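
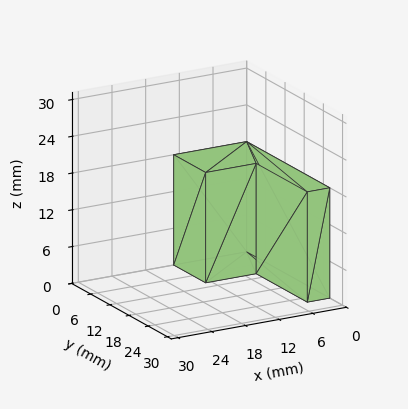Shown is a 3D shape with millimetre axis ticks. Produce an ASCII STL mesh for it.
Reading the render: the shape is an L-shaped prism: outer 13 × 26 mm, arm thicknesses ≈ 10 mm (horizontal) and 4 mm (vertical), extruded 18 mm in z (dimensions read to the nearest mm from the axis ticks). For the STL, each face is triangulated and given an outward normal.

solid part
  facet normal 0.0000 0.0000 -1.0000
    outer loop
      vertex 13.0 10.0 0.0
      vertex 13.0 0.0 0.0
      vertex 0.0 0.0 0.0
    endloop
  endfacet
  facet normal 0.0000 0.0000 -1.0000
    outer loop
      vertex 4.0 10.0 0.0
      vertex 13.0 10.0 0.0
      vertex 0.0 0.0 0.0
    endloop
  endfacet
  facet normal 0.0000 0.0000 -1.0000
    outer loop
      vertex 4.0 26.0 0.0
      vertex 4.0 10.0 0.0
      vertex 0.0 0.0 0.0
    endloop
  endfacet
  facet normal 0.0000 0.0000 -1.0000
    outer loop
      vertex 0.0 26.0 0.0
      vertex 4.0 26.0 0.0
      vertex 0.0 0.0 0.0
    endloop
  endfacet
  facet normal 0.0000 0.0000 1.0000
    outer loop
      vertex 0.0 0.0 18.0
      vertex 13.0 0.0 18.0
      vertex 13.0 10.0 18.0
    endloop
  endfacet
  facet normal 0.0000 0.0000 1.0000
    outer loop
      vertex 0.0 0.0 18.0
      vertex 13.0 10.0 18.0
      vertex 4.0 10.0 18.0
    endloop
  endfacet
  facet normal 0.0000 0.0000 1.0000
    outer loop
      vertex 0.0 0.0 18.0
      vertex 4.0 10.0 18.0
      vertex 4.0 26.0 18.0
    endloop
  endfacet
  facet normal 0.0000 0.0000 1.0000
    outer loop
      vertex 0.0 0.0 18.0
      vertex 4.0 26.0 18.0
      vertex 0.0 26.0 18.0
    endloop
  endfacet
  facet normal 0.0000 -1.0000 0.0000
    outer loop
      vertex 0.0 0.0 0.0
      vertex 13.0 0.0 0.0
      vertex 13.0 0.0 18.0
    endloop
  endfacet
  facet normal 0.0000 -1.0000 0.0000
    outer loop
      vertex 0.0 0.0 0.0
      vertex 13.0 0.0 18.0
      vertex 0.0 0.0 18.0
    endloop
  endfacet
  facet normal 1.0000 0.0000 0.0000
    outer loop
      vertex 13.0 0.0 0.0
      vertex 13.0 10.0 0.0
      vertex 13.0 10.0 18.0
    endloop
  endfacet
  facet normal 1.0000 0.0000 0.0000
    outer loop
      vertex 13.0 0.0 0.0
      vertex 13.0 10.0 18.0
      vertex 13.0 0.0 18.0
    endloop
  endfacet
  facet normal 0.0000 1.0000 0.0000
    outer loop
      vertex 13.0 10.0 0.0
      vertex 4.0 10.0 0.0
      vertex 4.0 10.0 18.0
    endloop
  endfacet
  facet normal 0.0000 1.0000 0.0000
    outer loop
      vertex 13.0 10.0 0.0
      vertex 4.0 10.0 18.0
      vertex 13.0 10.0 18.0
    endloop
  endfacet
  facet normal 1.0000 0.0000 0.0000
    outer loop
      vertex 4.0 10.0 0.0
      vertex 4.0 26.0 0.0
      vertex 4.0 26.0 18.0
    endloop
  endfacet
  facet normal 1.0000 0.0000 0.0000
    outer loop
      vertex 4.0 10.0 0.0
      vertex 4.0 26.0 18.0
      vertex 4.0 10.0 18.0
    endloop
  endfacet
  facet normal 0.0000 1.0000 0.0000
    outer loop
      vertex 4.0 26.0 0.0
      vertex 0.0 26.0 0.0
      vertex 0.0 26.0 18.0
    endloop
  endfacet
  facet normal 0.0000 1.0000 0.0000
    outer loop
      vertex 4.0 26.0 0.0
      vertex 0.0 26.0 18.0
      vertex 4.0 26.0 18.0
    endloop
  endfacet
  facet normal -1.0000 0.0000 0.0000
    outer loop
      vertex 0.0 26.0 0.0
      vertex 0.0 0.0 0.0
      vertex 0.0 0.0 18.0
    endloop
  endfacet
  facet normal -1.0000 0.0000 0.0000
    outer loop
      vertex 0.0 26.0 0.0
      vertex 0.0 0.0 18.0
      vertex 0.0 26.0 18.0
    endloop
  endfacet
endsolid part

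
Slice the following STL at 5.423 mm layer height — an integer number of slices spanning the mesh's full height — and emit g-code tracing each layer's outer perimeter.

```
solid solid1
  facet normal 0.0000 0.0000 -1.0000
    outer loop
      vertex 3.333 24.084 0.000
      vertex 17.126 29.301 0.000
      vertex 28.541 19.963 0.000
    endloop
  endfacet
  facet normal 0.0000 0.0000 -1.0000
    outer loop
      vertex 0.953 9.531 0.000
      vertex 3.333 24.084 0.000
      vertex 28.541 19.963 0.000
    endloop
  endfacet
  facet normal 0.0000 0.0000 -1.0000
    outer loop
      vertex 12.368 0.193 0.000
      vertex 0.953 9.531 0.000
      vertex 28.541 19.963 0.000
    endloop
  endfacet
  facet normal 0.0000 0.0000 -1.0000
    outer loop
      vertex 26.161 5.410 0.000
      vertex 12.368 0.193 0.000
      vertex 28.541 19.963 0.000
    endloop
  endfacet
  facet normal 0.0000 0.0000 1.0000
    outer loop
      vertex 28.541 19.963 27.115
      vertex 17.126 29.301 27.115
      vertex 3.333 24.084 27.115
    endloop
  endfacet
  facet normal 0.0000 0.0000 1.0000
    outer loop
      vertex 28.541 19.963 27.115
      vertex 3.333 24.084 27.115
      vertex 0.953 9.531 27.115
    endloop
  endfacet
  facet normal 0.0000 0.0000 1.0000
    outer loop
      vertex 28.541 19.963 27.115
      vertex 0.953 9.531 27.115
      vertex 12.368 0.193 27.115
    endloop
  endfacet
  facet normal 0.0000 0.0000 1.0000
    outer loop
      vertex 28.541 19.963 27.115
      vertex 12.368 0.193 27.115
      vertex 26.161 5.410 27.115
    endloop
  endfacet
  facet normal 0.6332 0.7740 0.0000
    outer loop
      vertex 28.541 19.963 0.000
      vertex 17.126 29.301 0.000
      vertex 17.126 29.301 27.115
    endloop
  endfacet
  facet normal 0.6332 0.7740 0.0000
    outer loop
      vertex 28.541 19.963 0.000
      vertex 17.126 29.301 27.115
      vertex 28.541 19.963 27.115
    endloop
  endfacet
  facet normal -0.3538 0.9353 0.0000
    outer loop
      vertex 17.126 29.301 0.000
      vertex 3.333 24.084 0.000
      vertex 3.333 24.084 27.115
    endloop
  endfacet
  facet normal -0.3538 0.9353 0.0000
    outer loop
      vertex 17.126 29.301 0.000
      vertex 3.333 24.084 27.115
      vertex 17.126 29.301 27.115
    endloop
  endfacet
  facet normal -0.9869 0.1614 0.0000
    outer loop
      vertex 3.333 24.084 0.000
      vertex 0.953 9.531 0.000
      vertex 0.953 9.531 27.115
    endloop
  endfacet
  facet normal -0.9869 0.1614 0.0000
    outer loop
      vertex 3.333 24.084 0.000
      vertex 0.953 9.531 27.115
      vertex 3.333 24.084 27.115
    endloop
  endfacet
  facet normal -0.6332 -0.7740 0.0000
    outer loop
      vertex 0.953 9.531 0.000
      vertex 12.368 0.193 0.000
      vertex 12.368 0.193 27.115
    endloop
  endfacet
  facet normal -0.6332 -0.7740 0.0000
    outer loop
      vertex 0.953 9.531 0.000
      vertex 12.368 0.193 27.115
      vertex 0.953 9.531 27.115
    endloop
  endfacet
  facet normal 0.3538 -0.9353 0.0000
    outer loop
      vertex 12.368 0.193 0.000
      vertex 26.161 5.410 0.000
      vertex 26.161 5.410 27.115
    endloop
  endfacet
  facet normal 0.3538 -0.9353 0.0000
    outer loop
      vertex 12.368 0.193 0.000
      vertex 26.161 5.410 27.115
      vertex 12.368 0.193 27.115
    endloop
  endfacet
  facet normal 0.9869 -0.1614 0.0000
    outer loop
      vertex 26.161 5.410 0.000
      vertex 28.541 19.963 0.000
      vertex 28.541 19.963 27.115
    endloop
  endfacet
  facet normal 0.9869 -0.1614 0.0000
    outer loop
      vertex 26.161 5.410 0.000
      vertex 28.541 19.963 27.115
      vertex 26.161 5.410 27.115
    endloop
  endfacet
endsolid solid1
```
; perimeter-only toolpath
G21 ; units = mm
G90 ; absolute positioning
G28 ; home
; layer 1
G0 Z5.423
G0 X28.541 Y19.963
G1 X17.126 Y29.301
G1 X3.333 Y24.084
G1 X0.953 Y9.531
G1 X12.368 Y0.193
G1 X26.161 Y5.410
G1 X28.541 Y19.963
; layer 2
G0 Z10.846
G0 X28.541 Y19.963
G1 X17.126 Y29.301
G1 X3.333 Y24.084
G1 X0.953 Y9.531
G1 X12.368 Y0.193
G1 X26.161 Y5.410
G1 X28.541 Y19.963
; layer 3
G0 Z16.269
G0 X28.541 Y19.963
G1 X17.126 Y29.301
G1 X3.333 Y24.084
G1 X0.953 Y9.531
G1 X12.368 Y0.193
G1 X26.161 Y5.410
G1 X28.541 Y19.963
; layer 4
G0 Z21.692
G0 X28.541 Y19.963
G1 X17.126 Y29.301
G1 X3.333 Y24.084
G1 X0.953 Y9.531
G1 X12.368 Y0.193
G1 X26.161 Y5.410
G1 X28.541 Y19.963
; layer 5
G0 Z27.115
G0 X28.541 Y19.963
G1 X17.126 Y29.301
G1 X3.333 Y24.084
G1 X0.953 Y9.531
G1 X12.368 Y0.193
G1 X26.161 Y5.410
G1 X28.541 Y19.963
M2 ; end

The solid is a regular 6-sided prism (a cylinder approximated with 6 flat sides), circumscribed radius ≈ 14.7 mm, height ≈ 27.1 mm. Slicing at Δz = 5.423 mm — 5 equal slices spanning the solid's height, so layer i sits at z = i·h/5 — gives 5 non-empty perimeters. Each is a 6-segment closed polygon; G0 lifts to the layer z and rapids to the start vertex, then G1 traces the edges.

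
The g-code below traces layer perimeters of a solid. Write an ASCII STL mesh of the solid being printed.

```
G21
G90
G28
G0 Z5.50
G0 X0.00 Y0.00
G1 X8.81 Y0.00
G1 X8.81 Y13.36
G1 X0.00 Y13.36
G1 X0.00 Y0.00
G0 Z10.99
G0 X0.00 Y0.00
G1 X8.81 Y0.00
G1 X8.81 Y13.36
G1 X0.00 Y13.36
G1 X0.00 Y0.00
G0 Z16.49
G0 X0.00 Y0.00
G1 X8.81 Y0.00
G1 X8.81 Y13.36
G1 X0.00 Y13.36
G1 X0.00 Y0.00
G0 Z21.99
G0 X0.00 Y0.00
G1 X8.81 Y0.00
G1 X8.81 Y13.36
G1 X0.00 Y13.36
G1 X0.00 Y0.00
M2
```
solid part
  facet normal 0.0000 0.0000 -1.0000
    outer loop
      vertex 8.81 13.36 0.00
      vertex 8.81 0.00 0.00
      vertex 0.00 0.00 0.00
    endloop
  endfacet
  facet normal 0.0000 0.0000 -1.0000
    outer loop
      vertex 0.00 13.36 0.00
      vertex 8.81 13.36 0.00
      vertex 0.00 0.00 0.00
    endloop
  endfacet
  facet normal 0.0000 0.0000 1.0000
    outer loop
      vertex 0.00 0.00 21.99
      vertex 8.81 0.00 21.99
      vertex 8.81 13.36 21.99
    endloop
  endfacet
  facet normal 0.0000 0.0000 1.0000
    outer loop
      vertex 0.00 0.00 21.99
      vertex 8.81 13.36 21.99
      vertex 0.00 13.36 21.99
    endloop
  endfacet
  facet normal 0.0000 -1.0000 0.0000
    outer loop
      vertex 0.00 0.00 0.00
      vertex 8.81 0.00 0.00
      vertex 8.81 0.00 21.99
    endloop
  endfacet
  facet normal 0.0000 -1.0000 0.0000
    outer loop
      vertex 0.00 0.00 0.00
      vertex 8.81 0.00 21.99
      vertex 0.00 0.00 21.99
    endloop
  endfacet
  facet normal 0.0000 1.0000 0.0000
    outer loop
      vertex 8.81 13.36 21.99
      vertex 8.81 13.36 0.00
      vertex 0.00 13.36 0.00
    endloop
  endfacet
  facet normal 0.0000 1.0000 0.0000
    outer loop
      vertex 0.00 13.36 21.99
      vertex 8.81 13.36 21.99
      vertex 0.00 13.36 0.00
    endloop
  endfacet
  facet normal -1.0000 0.0000 0.0000
    outer loop
      vertex 0.00 13.36 21.99
      vertex 0.00 13.36 0.00
      vertex 0.00 0.00 0.00
    endloop
  endfacet
  facet normal -1.0000 0.0000 0.0000
    outer loop
      vertex 0.00 0.00 21.99
      vertex 0.00 13.36 21.99
      vertex 0.00 0.00 0.00
    endloop
  endfacet
  facet normal 1.0000 0.0000 0.0000
    outer loop
      vertex 8.81 0.00 0.00
      vertex 8.81 13.36 0.00
      vertex 8.81 13.36 21.99
    endloop
  endfacet
  facet normal 1.0000 0.0000 0.0000
    outer loop
      vertex 8.81 0.00 0.00
      vertex 8.81 13.36 21.99
      vertex 8.81 0.00 21.99
    endloop
  endfacet
endsolid part

The G0 Z moves step by Δz≈5.50 mm. Every layer's G1 loop is the same polygon, so the solid is a straight extrusion of it from z=0 to z≈22. Closing with flat bottom and top caps and triangulating gives 12 facets — a rectangular box, roughly 8.81 × 13.4 mm footprint and 22 mm tall.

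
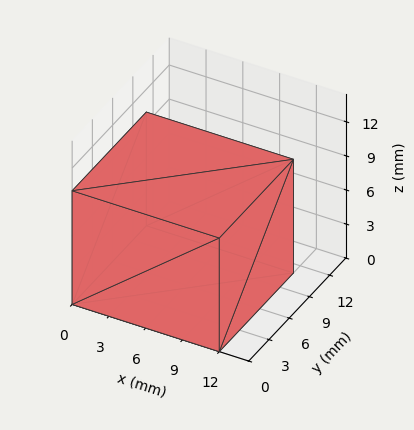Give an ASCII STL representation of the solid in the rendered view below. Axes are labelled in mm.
Reading the render: the shape is a rectangular box, roughly 12 × 11 mm footprint and 10 mm tall (dimensions read to the nearest mm from the axis ticks). For the STL, each face is triangulated and given an outward normal.

solid part
  facet normal 0.0000 0.0000 -1.0000
    outer loop
      vertex 12.0 11.0 0.0
      vertex 12.0 0.0 0.0
      vertex 0.0 0.0 0.0
    endloop
  endfacet
  facet normal 0.0000 0.0000 -1.0000
    outer loop
      vertex 0.0 11.0 0.0
      vertex 12.0 11.0 0.0
      vertex 0.0 0.0 0.0
    endloop
  endfacet
  facet normal 0.0000 0.0000 1.0000
    outer loop
      vertex 0.0 0.0 10.0
      vertex 12.0 0.0 10.0
      vertex 12.0 11.0 10.0
    endloop
  endfacet
  facet normal 0.0000 0.0000 1.0000
    outer loop
      vertex 0.0 0.0 10.0
      vertex 12.0 11.0 10.0
      vertex 0.0 11.0 10.0
    endloop
  endfacet
  facet normal 0.0000 -1.0000 0.0000
    outer loop
      vertex 0.0 0.0 0.0
      vertex 12.0 0.0 0.0
      vertex 12.0 0.0 10.0
    endloop
  endfacet
  facet normal 0.0000 -1.0000 0.0000
    outer loop
      vertex 0.0 0.0 0.0
      vertex 12.0 0.0 10.0
      vertex 0.0 0.0 10.0
    endloop
  endfacet
  facet normal 0.0000 1.0000 0.0000
    outer loop
      vertex 12.0 11.0 10.0
      vertex 12.0 11.0 0.0
      vertex 0.0 11.0 0.0
    endloop
  endfacet
  facet normal 0.0000 1.0000 0.0000
    outer loop
      vertex 0.0 11.0 10.0
      vertex 12.0 11.0 10.0
      vertex 0.0 11.0 0.0
    endloop
  endfacet
  facet normal -1.0000 0.0000 0.0000
    outer loop
      vertex 0.0 11.0 10.0
      vertex 0.0 11.0 0.0
      vertex 0.0 0.0 0.0
    endloop
  endfacet
  facet normal -1.0000 0.0000 0.0000
    outer loop
      vertex 0.0 0.0 10.0
      vertex 0.0 11.0 10.0
      vertex 0.0 0.0 0.0
    endloop
  endfacet
  facet normal 1.0000 0.0000 0.0000
    outer loop
      vertex 12.0 0.0 0.0
      vertex 12.0 11.0 0.0
      vertex 12.0 11.0 10.0
    endloop
  endfacet
  facet normal 1.0000 0.0000 0.0000
    outer loop
      vertex 12.0 0.0 0.0
      vertex 12.0 11.0 10.0
      vertex 12.0 0.0 10.0
    endloop
  endfacet
endsolid part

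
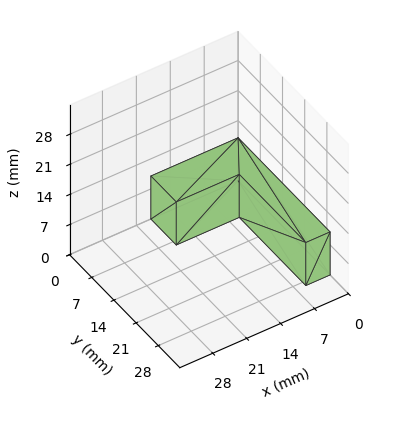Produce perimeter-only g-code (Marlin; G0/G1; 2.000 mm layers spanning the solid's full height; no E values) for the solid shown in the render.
Reading the render: the shape is an L-shaped prism: outer 18 × 29 mm, arm thicknesses ≈ 8 mm (horizontal) and 5 mm (vertical), extruded 10 mm in z (dimensions read to the nearest mm from the axis ticks). For the g-code, the solid's height is divided into equal slices at the stated Δz and each level perimeter traced with G1 moves after a G0 lift.

; perimeter-only toolpath
G21 ; units = mm
G90 ; absolute positioning
G28 ; home
; layer 1
G0 Z2.000
G0 X0.000 Y0.000
G1 X18.000 Y0.000
G1 X18.000 Y8.000
G1 X5.000 Y8.000
G1 X5.000 Y29.000
G1 X0.000 Y29.000
G1 X0.000 Y0.000
; layer 2
G0 Z4.000
G0 X0.000 Y0.000
G1 X18.000 Y0.000
G1 X18.000 Y8.000
G1 X5.000 Y8.000
G1 X5.000 Y29.000
G1 X0.000 Y29.000
G1 X0.000 Y0.000
; layer 3
G0 Z6.000
G0 X0.000 Y0.000
G1 X18.000 Y0.000
G1 X18.000 Y8.000
G1 X5.000 Y8.000
G1 X5.000 Y29.000
G1 X0.000 Y29.000
G1 X0.000 Y0.000
; layer 4
G0 Z8.000
G0 X0.000 Y0.000
G1 X18.000 Y0.000
G1 X18.000 Y8.000
G1 X5.000 Y8.000
G1 X5.000 Y29.000
G1 X0.000 Y29.000
G1 X0.000 Y0.000
; layer 5
G0 Z10.000
G0 X0.000 Y0.000
G1 X18.000 Y0.000
G1 X18.000 Y8.000
G1 X5.000 Y8.000
G1 X5.000 Y29.000
G1 X0.000 Y29.000
G1 X0.000 Y0.000
M2 ; end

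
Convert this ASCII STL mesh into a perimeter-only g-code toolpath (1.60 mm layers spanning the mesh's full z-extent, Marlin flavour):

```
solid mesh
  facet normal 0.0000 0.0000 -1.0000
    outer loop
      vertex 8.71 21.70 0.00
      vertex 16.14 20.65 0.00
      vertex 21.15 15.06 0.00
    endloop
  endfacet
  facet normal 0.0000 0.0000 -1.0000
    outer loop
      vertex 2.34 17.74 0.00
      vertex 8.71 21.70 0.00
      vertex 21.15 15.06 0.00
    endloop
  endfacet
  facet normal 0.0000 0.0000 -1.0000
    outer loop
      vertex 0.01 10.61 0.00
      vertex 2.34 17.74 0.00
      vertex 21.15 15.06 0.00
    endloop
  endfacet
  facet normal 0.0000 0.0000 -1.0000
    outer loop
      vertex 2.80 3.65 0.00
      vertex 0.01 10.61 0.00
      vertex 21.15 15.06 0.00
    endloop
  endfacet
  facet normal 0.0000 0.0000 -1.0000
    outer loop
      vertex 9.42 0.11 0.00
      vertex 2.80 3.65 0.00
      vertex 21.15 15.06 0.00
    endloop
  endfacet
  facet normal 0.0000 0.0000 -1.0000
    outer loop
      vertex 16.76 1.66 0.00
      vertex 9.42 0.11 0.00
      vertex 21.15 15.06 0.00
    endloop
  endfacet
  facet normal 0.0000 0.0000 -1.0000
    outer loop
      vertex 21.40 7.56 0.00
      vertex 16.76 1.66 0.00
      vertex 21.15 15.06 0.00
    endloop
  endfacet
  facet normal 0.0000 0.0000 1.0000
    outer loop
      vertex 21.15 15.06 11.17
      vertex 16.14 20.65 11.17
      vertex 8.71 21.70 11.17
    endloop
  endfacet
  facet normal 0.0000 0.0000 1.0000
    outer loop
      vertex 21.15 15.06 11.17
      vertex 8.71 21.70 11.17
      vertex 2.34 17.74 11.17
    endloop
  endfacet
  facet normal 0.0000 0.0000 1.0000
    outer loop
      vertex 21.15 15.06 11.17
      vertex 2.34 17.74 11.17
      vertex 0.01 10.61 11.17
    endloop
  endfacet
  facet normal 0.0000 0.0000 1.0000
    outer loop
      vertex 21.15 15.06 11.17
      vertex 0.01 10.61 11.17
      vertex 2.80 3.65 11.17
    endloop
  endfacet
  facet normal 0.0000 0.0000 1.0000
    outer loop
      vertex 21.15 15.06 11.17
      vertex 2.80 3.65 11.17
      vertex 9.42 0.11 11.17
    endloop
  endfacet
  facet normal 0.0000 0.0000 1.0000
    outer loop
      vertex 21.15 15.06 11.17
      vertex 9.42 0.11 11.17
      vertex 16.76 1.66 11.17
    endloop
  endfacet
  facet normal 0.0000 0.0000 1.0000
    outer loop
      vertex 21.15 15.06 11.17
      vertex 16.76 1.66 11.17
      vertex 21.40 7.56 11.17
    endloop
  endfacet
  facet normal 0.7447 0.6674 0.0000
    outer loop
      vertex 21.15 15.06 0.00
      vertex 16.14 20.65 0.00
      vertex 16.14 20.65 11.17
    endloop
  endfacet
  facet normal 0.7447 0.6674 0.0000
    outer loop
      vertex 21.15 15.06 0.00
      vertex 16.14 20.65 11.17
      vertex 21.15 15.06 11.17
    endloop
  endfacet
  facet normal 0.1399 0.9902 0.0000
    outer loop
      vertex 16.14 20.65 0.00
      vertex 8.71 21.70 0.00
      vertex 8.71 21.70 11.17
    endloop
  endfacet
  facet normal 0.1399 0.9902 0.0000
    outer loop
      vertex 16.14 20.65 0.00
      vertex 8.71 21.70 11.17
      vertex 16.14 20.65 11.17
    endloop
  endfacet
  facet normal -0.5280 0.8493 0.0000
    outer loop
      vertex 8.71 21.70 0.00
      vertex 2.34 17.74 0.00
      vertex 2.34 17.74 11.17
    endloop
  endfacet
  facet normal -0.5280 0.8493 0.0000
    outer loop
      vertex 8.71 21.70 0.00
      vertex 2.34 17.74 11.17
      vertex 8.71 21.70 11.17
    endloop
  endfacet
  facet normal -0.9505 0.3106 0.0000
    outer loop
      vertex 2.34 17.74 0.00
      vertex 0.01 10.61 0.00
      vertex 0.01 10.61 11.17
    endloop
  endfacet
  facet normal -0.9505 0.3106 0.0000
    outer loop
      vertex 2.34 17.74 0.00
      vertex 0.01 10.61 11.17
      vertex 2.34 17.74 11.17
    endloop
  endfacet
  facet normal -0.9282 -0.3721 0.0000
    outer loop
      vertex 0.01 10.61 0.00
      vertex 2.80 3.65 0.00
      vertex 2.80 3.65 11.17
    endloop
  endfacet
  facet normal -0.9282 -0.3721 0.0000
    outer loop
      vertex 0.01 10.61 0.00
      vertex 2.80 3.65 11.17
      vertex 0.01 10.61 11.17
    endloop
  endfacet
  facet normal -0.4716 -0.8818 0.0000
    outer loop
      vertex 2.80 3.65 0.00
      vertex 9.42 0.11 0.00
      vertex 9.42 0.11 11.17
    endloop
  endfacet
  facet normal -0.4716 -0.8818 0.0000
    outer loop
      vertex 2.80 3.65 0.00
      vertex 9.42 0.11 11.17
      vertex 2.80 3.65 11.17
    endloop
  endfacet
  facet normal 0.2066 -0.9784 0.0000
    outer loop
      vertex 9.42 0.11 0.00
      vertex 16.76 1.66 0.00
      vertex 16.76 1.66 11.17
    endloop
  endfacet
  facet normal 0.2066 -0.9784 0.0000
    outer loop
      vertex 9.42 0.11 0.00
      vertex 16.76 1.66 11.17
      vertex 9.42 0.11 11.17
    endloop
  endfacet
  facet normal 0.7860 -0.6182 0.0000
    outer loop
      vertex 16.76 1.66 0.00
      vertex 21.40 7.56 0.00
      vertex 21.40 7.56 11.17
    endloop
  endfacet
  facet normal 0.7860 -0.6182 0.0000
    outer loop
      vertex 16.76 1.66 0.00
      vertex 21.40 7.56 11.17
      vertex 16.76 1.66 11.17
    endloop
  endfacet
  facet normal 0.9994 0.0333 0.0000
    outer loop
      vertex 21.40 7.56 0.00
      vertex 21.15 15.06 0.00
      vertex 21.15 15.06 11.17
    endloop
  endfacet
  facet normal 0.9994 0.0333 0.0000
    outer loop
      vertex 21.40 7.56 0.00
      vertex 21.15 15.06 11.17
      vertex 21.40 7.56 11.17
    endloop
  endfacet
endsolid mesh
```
; perimeter-only toolpath
G21 ; units = mm
G90 ; absolute positioning
G28 ; home
; layer 1
G0 Z1.60
G0 X21.15 Y15.06
G1 X16.14 Y20.65
G1 X8.71 Y21.70
G1 X2.34 Y17.74
G1 X0.01 Y10.61
G1 X2.80 Y3.65
G1 X9.42 Y0.11
G1 X16.76 Y1.66
G1 X21.40 Y7.56
G1 X21.15 Y15.06
; layer 2
G0 Z3.19
G0 X21.15 Y15.06
G1 X16.14 Y20.65
G1 X8.71 Y21.70
G1 X2.34 Y17.74
G1 X0.01 Y10.61
G1 X2.80 Y3.65
G1 X9.42 Y0.11
G1 X16.76 Y1.66
G1 X21.40 Y7.56
G1 X21.15 Y15.06
; layer 3
G0 Z4.79
G0 X21.15 Y15.06
G1 X16.14 Y20.65
G1 X8.71 Y21.70
G1 X2.34 Y17.74
G1 X0.01 Y10.61
G1 X2.80 Y3.65
G1 X9.42 Y0.11
G1 X16.76 Y1.66
G1 X21.40 Y7.56
G1 X21.15 Y15.06
; layer 4
G0 Z6.38
G0 X21.15 Y15.06
G1 X16.14 Y20.65
G1 X8.71 Y21.70
G1 X2.34 Y17.74
G1 X0.01 Y10.61
G1 X2.80 Y3.65
G1 X9.42 Y0.11
G1 X16.76 Y1.66
G1 X21.40 Y7.56
G1 X21.15 Y15.06
; layer 5
G0 Z7.98
G0 X21.15 Y15.06
G1 X16.14 Y20.65
G1 X8.71 Y21.70
G1 X2.34 Y17.74
G1 X0.01 Y10.61
G1 X2.80 Y3.65
G1 X9.42 Y0.11
G1 X16.76 Y1.66
G1 X21.40 Y7.56
G1 X21.15 Y15.06
; layer 6
G0 Z9.57
G0 X21.15 Y15.06
G1 X16.14 Y20.65
G1 X8.71 Y21.70
G1 X2.34 Y17.74
G1 X0.01 Y10.61
G1 X2.80 Y3.65
G1 X9.42 Y0.11
G1 X16.76 Y1.66
G1 X21.40 Y7.56
G1 X21.15 Y15.06
; layer 7
G0 Z11.17
G0 X21.15 Y15.06
G1 X16.14 Y20.65
G1 X8.71 Y21.70
G1 X2.34 Y17.74
G1 X0.01 Y10.61
G1 X2.80 Y3.65
G1 X9.42 Y0.11
G1 X16.76 Y1.66
G1 X21.40 Y7.56
G1 X21.15 Y15.06
M2 ; end

The solid is a regular 9-sided prism (a cylinder approximated with 9 flat sides), circumscribed radius ≈ 11 mm, height ≈ 11.2 mm. Slicing at Δz = 1.60 mm — 7 equal slices spanning the solid's height, so layer i sits at z = i·h/7 — gives 7 non-empty perimeters. Each is a 9-segment closed polygon; G0 lifts to the layer z and rapids to the start vertex, then G1 traces the edges.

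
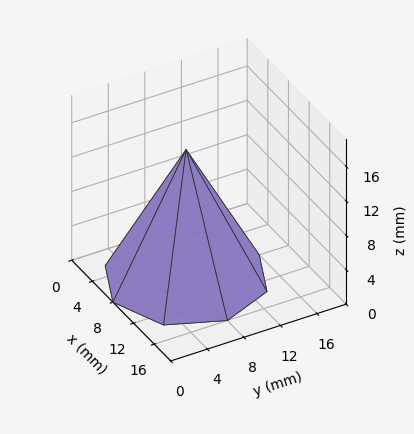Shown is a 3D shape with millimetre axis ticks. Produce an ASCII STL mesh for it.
Reading the render: the shape is a regular 8-sided pyramid, base circumscribed radius ≈ 8 mm, apex at z ≈ 15 mm (dimensions read to the nearest mm from the axis ticks). For the STL, each face is triangulated and given an outward normal.

solid part
  facet normal 0.0000 0.0000 -1.0000
    outer loop
      vertex 8.000 16.000 0.000
      vertex 13.657 13.657 0.000
      vertex 16.000 8.000 0.000
    endloop
  endfacet
  facet normal 0.0000 0.0000 -1.0000
    outer loop
      vertex 2.343 13.657 0.000
      vertex 8.000 16.000 0.000
      vertex 16.000 8.000 0.000
    endloop
  endfacet
  facet normal 0.0000 0.0000 -1.0000
    outer loop
      vertex 0.000 8.000 0.000
      vertex 2.343 13.657 0.000
      vertex 16.000 8.000 0.000
    endloop
  endfacet
  facet normal 0.0000 0.0000 -1.0000
    outer loop
      vertex 2.343 2.343 0.000
      vertex 0.000 8.000 0.000
      vertex 16.000 8.000 0.000
    endloop
  endfacet
  facet normal 0.0000 0.0000 -1.0000
    outer loop
      vertex 8.000 0.000 0.000
      vertex 2.343 2.343 0.000
      vertex 16.000 8.000 0.000
    endloop
  endfacet
  facet normal 0.0000 0.0000 -1.0000
    outer loop
      vertex 13.657 2.343 0.000
      vertex 8.000 0.000 0.000
      vertex 16.000 8.000 0.000
    endloop
  endfacet
  facet normal 0.8287 0.3432 0.4420
    outer loop
      vertex 16.000 8.000 0.000
      vertex 13.657 13.657 0.000
      vertex 8.000 8.000 15.000
    endloop
  endfacet
  facet normal 0.3432 0.8287 0.4420
    outer loop
      vertex 13.657 13.657 0.000
      vertex 8.000 16.000 0.000
      vertex 8.000 8.000 15.000
    endloop
  endfacet
  facet normal -0.3432 0.8287 0.4420
    outer loop
      vertex 8.000 16.000 0.000
      vertex 2.343 13.657 0.000
      vertex 8.000 8.000 15.000
    endloop
  endfacet
  facet normal -0.8287 0.3432 0.4420
    outer loop
      vertex 2.343 13.657 0.000
      vertex 0.000 8.000 0.000
      vertex 8.000 8.000 15.000
    endloop
  endfacet
  facet normal -0.8287 -0.3432 0.4420
    outer loop
      vertex 0.000 8.000 0.000
      vertex 2.343 2.343 0.000
      vertex 8.000 8.000 15.000
    endloop
  endfacet
  facet normal -0.3432 -0.8287 0.4420
    outer loop
      vertex 2.343 2.343 0.000
      vertex 8.000 0.000 0.000
      vertex 8.000 8.000 15.000
    endloop
  endfacet
  facet normal 0.3432 -0.8287 0.4420
    outer loop
      vertex 8.000 0.000 0.000
      vertex 13.657 2.343 0.000
      vertex 8.000 8.000 15.000
    endloop
  endfacet
  facet normal 0.8287 -0.3432 0.4420
    outer loop
      vertex 13.657 2.343 0.000
      vertex 16.000 8.000 0.000
      vertex 8.000 8.000 15.000
    endloop
  endfacet
endsolid part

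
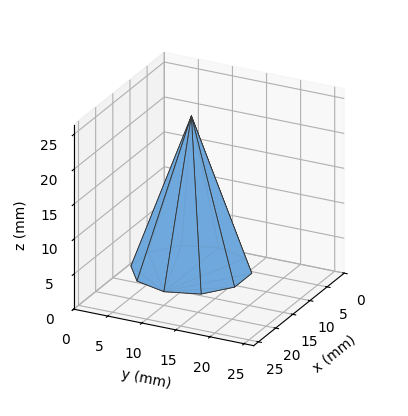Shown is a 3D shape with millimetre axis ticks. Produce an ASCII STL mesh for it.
Reading the render: the shape is a regular 10-sided pyramid, base circumscribed radius ≈ 8 mm, apex at z ≈ 22 mm (dimensions read to the nearest mm from the axis ticks). For the STL, each face is triangulated and given an outward normal.

solid part
  facet normal 0.0000 0.0000 -1.0000
    outer loop
      vertex 10.5 15.6 0.0
      vertex 14.5 12.7 0.0
      vertex 16.0 8.0 0.0
    endloop
  endfacet
  facet normal 0.0000 0.0000 -1.0000
    outer loop
      vertex 5.5 15.6 0.0
      vertex 10.5 15.6 0.0
      vertex 16.0 8.0 0.0
    endloop
  endfacet
  facet normal 0.0000 0.0000 -1.0000
    outer loop
      vertex 1.5 12.7 0.0
      vertex 5.5 15.6 0.0
      vertex 16.0 8.0 0.0
    endloop
  endfacet
  facet normal 0.0000 0.0000 -1.0000
    outer loop
      vertex 0.0 8.0 0.0
      vertex 1.5 12.7 0.0
      vertex 16.0 8.0 0.0
    endloop
  endfacet
  facet normal 0.0000 0.0000 -1.0000
    outer loop
      vertex 1.5 3.3 0.0
      vertex 0.0 8.0 0.0
      vertex 16.0 8.0 0.0
    endloop
  endfacet
  facet normal 0.0000 0.0000 -1.0000
    outer loop
      vertex 5.5 0.4 0.0
      vertex 1.5 3.3 0.0
      vertex 16.0 8.0 0.0
    endloop
  endfacet
  facet normal 0.0000 0.0000 -1.0000
    outer loop
      vertex 10.5 0.4 0.0
      vertex 5.5 0.4 0.0
      vertex 16.0 8.0 0.0
    endloop
  endfacet
  facet normal 0.0000 0.0000 -1.0000
    outer loop
      vertex 14.5 3.3 0.0
      vertex 10.5 0.4 0.0
      vertex 16.0 8.0 0.0
    endloop
  endfacet
  facet normal 0.9002 0.2873 0.3273
    outer loop
      vertex 16.0 8.0 0.0
      vertex 14.5 12.7 0.0
      vertex 8.0 8.0 22.0
    endloop
  endfacet
  facet normal 0.5546 0.7650 0.3273
    outer loop
      vertex 14.5 12.7 0.0
      vertex 10.5 15.6 0.0
      vertex 8.0 8.0 22.0
    endloop
  endfacet
  facet normal 0.0000 0.9452 0.3265
    outer loop
      vertex 10.5 15.6 0.0
      vertex 5.5 15.6 0.0
      vertex 8.0 8.0 22.0
    endloop
  endfacet
  facet normal -0.5546 0.7650 0.3273
    outer loop
      vertex 5.5 15.6 0.0
      vertex 1.5 12.7 0.0
      vertex 8.0 8.0 22.0
    endloop
  endfacet
  facet normal -0.9002 0.2873 0.3273
    outer loop
      vertex 1.5 12.7 0.0
      vertex 0.0 8.0 0.0
      vertex 8.0 8.0 22.0
    endloop
  endfacet
  facet normal -0.9002 -0.2873 0.3273
    outer loop
      vertex 0.0 8.0 0.0
      vertex 1.5 3.3 0.0
      vertex 8.0 8.0 22.0
    endloop
  endfacet
  facet normal -0.5546 -0.7650 0.3273
    outer loop
      vertex 1.5 3.3 0.0
      vertex 5.5 0.4 0.0
      vertex 8.0 8.0 22.0
    endloop
  endfacet
  facet normal 0.0000 -0.9452 0.3265
    outer loop
      vertex 5.5 0.4 0.0
      vertex 10.5 0.4 0.0
      vertex 8.0 8.0 22.0
    endloop
  endfacet
  facet normal 0.5546 -0.7650 0.3273
    outer loop
      vertex 10.5 0.4 0.0
      vertex 14.5 3.3 0.0
      vertex 8.0 8.0 22.0
    endloop
  endfacet
  facet normal 0.9002 -0.2873 0.3273
    outer loop
      vertex 14.5 3.3 0.0
      vertex 16.0 8.0 0.0
      vertex 8.0 8.0 22.0
    endloop
  endfacet
endsolid part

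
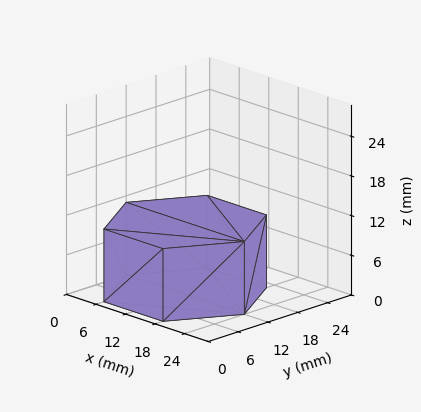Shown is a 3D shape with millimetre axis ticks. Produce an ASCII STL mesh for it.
Reading the render: the shape is a regular 6-sided prism (a cylinder approximated with 6 flat sides), circumscribed radius ≈ 12 mm, height ≈ 11 mm (dimensions read to the nearest mm from the axis ticks). For the STL, each face is triangulated and given an outward normal.

solid part
  facet normal 0.0000 0.0000 -1.0000
    outer loop
      vertex 6.0 22.4 0.0
      vertex 18.0 22.4 0.0
      vertex 24.0 12.0 0.0
    endloop
  endfacet
  facet normal 0.0000 0.0000 -1.0000
    outer loop
      vertex 0.0 12.0 0.0
      vertex 6.0 22.4 0.0
      vertex 24.0 12.0 0.0
    endloop
  endfacet
  facet normal 0.0000 0.0000 -1.0000
    outer loop
      vertex 6.0 1.6 0.0
      vertex 0.0 12.0 0.0
      vertex 24.0 12.0 0.0
    endloop
  endfacet
  facet normal 0.0000 0.0000 -1.0000
    outer loop
      vertex 18.0 1.6 0.0
      vertex 6.0 1.6 0.0
      vertex 24.0 12.0 0.0
    endloop
  endfacet
  facet normal 0.0000 0.0000 1.0000
    outer loop
      vertex 24.0 12.0 11.0
      vertex 18.0 22.4 11.0
      vertex 6.0 22.4 11.0
    endloop
  endfacet
  facet normal 0.0000 0.0000 1.0000
    outer loop
      vertex 24.0 12.0 11.0
      vertex 6.0 22.4 11.0
      vertex 0.0 12.0 11.0
    endloop
  endfacet
  facet normal 0.0000 0.0000 1.0000
    outer loop
      vertex 24.0 12.0 11.0
      vertex 0.0 12.0 11.0
      vertex 6.0 1.6 11.0
    endloop
  endfacet
  facet normal 0.0000 0.0000 1.0000
    outer loop
      vertex 24.0 12.0 11.0
      vertex 6.0 1.6 11.0
      vertex 18.0 1.6 11.0
    endloop
  endfacet
  facet normal 0.8662 0.4997 0.0000
    outer loop
      vertex 24.0 12.0 0.0
      vertex 18.0 22.4 0.0
      vertex 18.0 22.4 11.0
    endloop
  endfacet
  facet normal 0.8662 0.4997 0.0000
    outer loop
      vertex 24.0 12.0 0.0
      vertex 18.0 22.4 11.0
      vertex 24.0 12.0 11.0
    endloop
  endfacet
  facet normal 0.0000 1.0000 0.0000
    outer loop
      vertex 18.0 22.4 0.0
      vertex 6.0 22.4 0.0
      vertex 6.0 22.4 11.0
    endloop
  endfacet
  facet normal 0.0000 1.0000 0.0000
    outer loop
      vertex 18.0 22.4 0.0
      vertex 6.0 22.4 11.0
      vertex 18.0 22.4 11.0
    endloop
  endfacet
  facet normal -0.8662 0.4997 0.0000
    outer loop
      vertex 6.0 22.4 0.0
      vertex 0.0 12.0 0.0
      vertex 0.0 12.0 11.0
    endloop
  endfacet
  facet normal -0.8662 0.4997 0.0000
    outer loop
      vertex 6.0 22.4 0.0
      vertex 0.0 12.0 11.0
      vertex 6.0 22.4 11.0
    endloop
  endfacet
  facet normal -0.8662 -0.4997 0.0000
    outer loop
      vertex 0.0 12.0 0.0
      vertex 6.0 1.6 0.0
      vertex 6.0 1.6 11.0
    endloop
  endfacet
  facet normal -0.8662 -0.4997 0.0000
    outer loop
      vertex 0.0 12.0 0.0
      vertex 6.0 1.6 11.0
      vertex 0.0 12.0 11.0
    endloop
  endfacet
  facet normal 0.0000 -1.0000 0.0000
    outer loop
      vertex 6.0 1.6 0.0
      vertex 18.0 1.6 0.0
      vertex 18.0 1.6 11.0
    endloop
  endfacet
  facet normal 0.0000 -1.0000 0.0000
    outer loop
      vertex 6.0 1.6 0.0
      vertex 18.0 1.6 11.0
      vertex 6.0 1.6 11.0
    endloop
  endfacet
  facet normal 0.8662 -0.4997 0.0000
    outer loop
      vertex 18.0 1.6 0.0
      vertex 24.0 12.0 0.0
      vertex 24.0 12.0 11.0
    endloop
  endfacet
  facet normal 0.8662 -0.4997 0.0000
    outer loop
      vertex 18.0 1.6 0.0
      vertex 24.0 12.0 11.0
      vertex 18.0 1.6 11.0
    endloop
  endfacet
endsolid part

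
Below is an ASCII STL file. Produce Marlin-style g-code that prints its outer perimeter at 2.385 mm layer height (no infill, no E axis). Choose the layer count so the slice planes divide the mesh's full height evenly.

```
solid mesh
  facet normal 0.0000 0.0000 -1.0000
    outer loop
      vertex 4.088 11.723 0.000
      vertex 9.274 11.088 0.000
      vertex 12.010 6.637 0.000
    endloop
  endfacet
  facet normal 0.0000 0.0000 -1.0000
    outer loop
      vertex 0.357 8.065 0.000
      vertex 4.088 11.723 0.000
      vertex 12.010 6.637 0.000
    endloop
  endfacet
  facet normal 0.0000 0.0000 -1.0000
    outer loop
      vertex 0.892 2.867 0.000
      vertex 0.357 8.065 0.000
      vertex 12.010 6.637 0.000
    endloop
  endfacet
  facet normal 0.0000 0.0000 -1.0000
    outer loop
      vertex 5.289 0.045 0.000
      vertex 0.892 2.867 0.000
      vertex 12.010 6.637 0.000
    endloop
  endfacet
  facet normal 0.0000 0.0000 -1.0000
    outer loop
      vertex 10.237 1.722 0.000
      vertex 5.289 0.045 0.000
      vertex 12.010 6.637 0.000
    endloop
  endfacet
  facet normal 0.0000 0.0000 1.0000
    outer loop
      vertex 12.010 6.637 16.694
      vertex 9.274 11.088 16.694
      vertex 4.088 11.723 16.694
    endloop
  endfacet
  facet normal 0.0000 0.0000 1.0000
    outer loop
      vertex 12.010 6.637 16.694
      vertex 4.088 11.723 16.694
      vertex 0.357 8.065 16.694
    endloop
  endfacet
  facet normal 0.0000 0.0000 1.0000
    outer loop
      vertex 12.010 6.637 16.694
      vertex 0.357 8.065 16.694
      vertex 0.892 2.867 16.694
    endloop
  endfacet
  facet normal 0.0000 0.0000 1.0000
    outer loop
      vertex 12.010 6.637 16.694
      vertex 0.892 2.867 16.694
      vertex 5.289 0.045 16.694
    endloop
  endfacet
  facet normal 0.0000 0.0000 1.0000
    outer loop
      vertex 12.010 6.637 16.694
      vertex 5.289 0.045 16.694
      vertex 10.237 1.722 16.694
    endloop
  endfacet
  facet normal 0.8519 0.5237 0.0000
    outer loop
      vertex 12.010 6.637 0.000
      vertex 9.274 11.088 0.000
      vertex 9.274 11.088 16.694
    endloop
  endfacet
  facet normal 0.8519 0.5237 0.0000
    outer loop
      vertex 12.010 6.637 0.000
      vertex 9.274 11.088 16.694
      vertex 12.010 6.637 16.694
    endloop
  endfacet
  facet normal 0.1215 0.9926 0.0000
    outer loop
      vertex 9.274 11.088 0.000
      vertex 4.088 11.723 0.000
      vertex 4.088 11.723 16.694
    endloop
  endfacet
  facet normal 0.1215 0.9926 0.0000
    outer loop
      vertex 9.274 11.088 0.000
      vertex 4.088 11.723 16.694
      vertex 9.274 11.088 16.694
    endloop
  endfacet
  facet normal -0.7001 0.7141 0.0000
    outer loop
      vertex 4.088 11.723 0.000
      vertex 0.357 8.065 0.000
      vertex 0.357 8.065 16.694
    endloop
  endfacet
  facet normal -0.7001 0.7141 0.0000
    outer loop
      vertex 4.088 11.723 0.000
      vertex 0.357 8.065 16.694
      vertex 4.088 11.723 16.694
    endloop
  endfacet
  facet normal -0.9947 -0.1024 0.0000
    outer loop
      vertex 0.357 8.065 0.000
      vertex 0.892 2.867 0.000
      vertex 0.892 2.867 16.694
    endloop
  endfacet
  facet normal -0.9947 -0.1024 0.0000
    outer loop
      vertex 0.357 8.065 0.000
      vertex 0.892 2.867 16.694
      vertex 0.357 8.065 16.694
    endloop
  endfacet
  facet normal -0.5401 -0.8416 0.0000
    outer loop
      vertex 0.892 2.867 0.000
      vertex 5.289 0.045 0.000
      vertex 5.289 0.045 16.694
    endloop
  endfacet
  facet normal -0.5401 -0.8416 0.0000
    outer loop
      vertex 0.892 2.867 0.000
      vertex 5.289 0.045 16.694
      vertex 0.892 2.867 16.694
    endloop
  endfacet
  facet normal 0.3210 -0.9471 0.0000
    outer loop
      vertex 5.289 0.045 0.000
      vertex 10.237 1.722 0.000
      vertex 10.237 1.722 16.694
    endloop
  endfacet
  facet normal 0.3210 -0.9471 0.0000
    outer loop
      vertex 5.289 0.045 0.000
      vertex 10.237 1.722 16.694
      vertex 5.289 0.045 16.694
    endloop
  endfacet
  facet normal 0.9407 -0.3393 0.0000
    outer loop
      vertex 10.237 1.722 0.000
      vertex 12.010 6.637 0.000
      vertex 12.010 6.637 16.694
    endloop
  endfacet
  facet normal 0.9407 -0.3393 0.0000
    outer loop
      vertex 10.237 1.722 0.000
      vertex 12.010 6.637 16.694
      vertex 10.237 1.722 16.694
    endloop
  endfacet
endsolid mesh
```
; perimeter-only toolpath
G21 ; units = mm
G90 ; absolute positioning
G28 ; home
; layer 1
G0 Z2.385
G0 X12.010 Y6.637
G1 X9.274 Y11.088
G1 X4.088 Y11.723
G1 X0.357 Y8.065
G1 X0.892 Y2.867
G1 X5.289 Y0.045
G1 X10.237 Y1.722
G1 X12.010 Y6.637
; layer 2
G0 Z4.770
G0 X12.010 Y6.637
G1 X9.274 Y11.088
G1 X4.088 Y11.723
G1 X0.357 Y8.065
G1 X0.892 Y2.867
G1 X5.289 Y0.045
G1 X10.237 Y1.722
G1 X12.010 Y6.637
; layer 3
G0 Z7.155
G0 X12.010 Y6.637
G1 X9.274 Y11.088
G1 X4.088 Y11.723
G1 X0.357 Y8.065
G1 X0.892 Y2.867
G1 X5.289 Y0.045
G1 X10.237 Y1.722
G1 X12.010 Y6.637
; layer 4
G0 Z9.539
G0 X12.010 Y6.637
G1 X9.274 Y11.088
G1 X4.088 Y11.723
G1 X0.357 Y8.065
G1 X0.892 Y2.867
G1 X5.289 Y0.045
G1 X10.237 Y1.722
G1 X12.010 Y6.637
; layer 5
G0 Z11.924
G0 X12.010 Y6.637
G1 X9.274 Y11.088
G1 X4.088 Y11.723
G1 X0.357 Y8.065
G1 X0.892 Y2.867
G1 X5.289 Y0.045
G1 X10.237 Y1.722
G1 X12.010 Y6.637
; layer 6
G0 Z14.309
G0 X12.010 Y6.637
G1 X9.274 Y11.088
G1 X4.088 Y11.723
G1 X0.357 Y8.065
G1 X0.892 Y2.867
G1 X5.289 Y0.045
G1 X10.237 Y1.722
G1 X12.010 Y6.637
; layer 7
G0 Z16.694
G0 X12.010 Y6.637
G1 X9.274 Y11.088
G1 X4.088 Y11.723
G1 X0.357 Y8.065
G1 X0.892 Y2.867
G1 X5.289 Y0.045
G1 X10.237 Y1.722
G1 X12.010 Y6.637
M2 ; end

The solid is a regular 7-sided prism (a cylinder approximated with 7 flat sides), circumscribed radius ≈ 6.02 mm, height ≈ 16.7 mm. Slicing at Δz = 2.385 mm — 7 equal slices spanning the solid's height, so layer i sits at z = i·h/7 — gives 7 non-empty perimeters. Each is a 7-segment closed polygon; G0 lifts to the layer z and rapids to the start vertex, then G1 traces the edges.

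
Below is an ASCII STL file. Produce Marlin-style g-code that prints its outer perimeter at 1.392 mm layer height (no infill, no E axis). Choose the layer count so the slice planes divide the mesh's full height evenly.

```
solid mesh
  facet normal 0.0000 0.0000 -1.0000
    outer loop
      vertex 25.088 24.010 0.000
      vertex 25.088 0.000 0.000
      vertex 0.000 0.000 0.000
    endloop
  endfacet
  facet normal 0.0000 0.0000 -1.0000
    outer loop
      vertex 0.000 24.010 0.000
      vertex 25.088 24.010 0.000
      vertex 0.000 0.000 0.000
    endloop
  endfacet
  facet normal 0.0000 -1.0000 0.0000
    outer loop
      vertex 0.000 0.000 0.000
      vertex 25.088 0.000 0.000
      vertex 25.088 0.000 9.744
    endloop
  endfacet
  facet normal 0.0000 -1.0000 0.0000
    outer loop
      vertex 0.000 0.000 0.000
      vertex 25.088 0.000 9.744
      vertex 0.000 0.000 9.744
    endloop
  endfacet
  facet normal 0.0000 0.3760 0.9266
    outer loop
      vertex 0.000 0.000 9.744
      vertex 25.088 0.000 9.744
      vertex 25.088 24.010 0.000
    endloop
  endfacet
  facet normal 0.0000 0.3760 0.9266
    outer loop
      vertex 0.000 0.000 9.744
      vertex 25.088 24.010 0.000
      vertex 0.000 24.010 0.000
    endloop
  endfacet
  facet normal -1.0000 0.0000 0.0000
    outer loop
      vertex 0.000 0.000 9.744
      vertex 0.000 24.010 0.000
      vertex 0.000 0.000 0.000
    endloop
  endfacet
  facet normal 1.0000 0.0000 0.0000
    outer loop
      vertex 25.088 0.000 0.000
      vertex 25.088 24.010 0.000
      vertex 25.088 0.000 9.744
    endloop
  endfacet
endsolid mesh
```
; perimeter-only toolpath
G21 ; units = mm
G90 ; absolute positioning
G28 ; home
; layer 1
G0 Z1.392
G0 X0.000 Y0.000
G1 X25.088 Y0.000
G1 X25.088 Y20.580
G1 X0.000 Y20.580
G1 X0.000 Y0.000
; layer 2
G0 Z2.784
G0 X0.000 Y0.000
G1 X25.088 Y0.000
G1 X25.088 Y17.150
G1 X0.000 Y17.150
G1 X0.000 Y0.000
; layer 3
G0 Z4.176
G0 X0.000 Y0.000
G1 X25.088 Y0.000
G1 X25.088 Y13.720
G1 X0.000 Y13.720
G1 X0.000 Y0.000
; layer 4
G0 Z5.568
G0 X0.000 Y0.000
G1 X25.088 Y0.000
G1 X25.088 Y10.290
G1 X0.000 Y10.290
G1 X0.000 Y0.000
; layer 5
G0 Z6.960
G0 X0.000 Y0.000
G1 X25.088 Y0.000
G1 X25.088 Y6.860
G1 X0.000 Y6.860
G1 X0.000 Y0.000
; layer 6
G0 Z8.352
G0 X0.000 Y0.000
G1 X25.088 Y0.000
G1 X25.088 Y3.430
G1 X0.000 Y3.430
G1 X0.000 Y0.000
M2 ; end

The solid is a wedge (ramp): 25.1 × 24 mm base, rising to 9.74 mm along the y=0 edge and sloping linearly to z=0 at y=24. Slicing at Δz = 1.392 mm — 7 equal slices spanning the solid's height, so layer i sits at z = i·h/7 — gives 6 non-empty perimeters. Each is a 4-segment closed polygon; G0 lifts to the layer z and rapids to the start vertex, then G1 traces the edges. The cross-section shrinks linearly with z (the slice at the apex is degenerate and omitted).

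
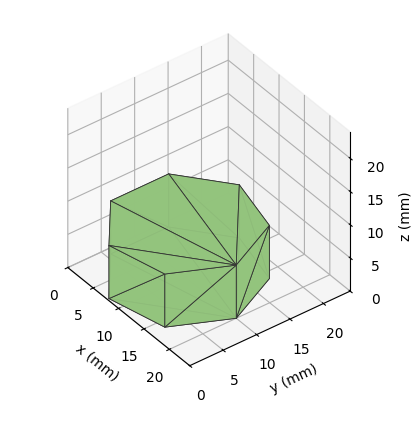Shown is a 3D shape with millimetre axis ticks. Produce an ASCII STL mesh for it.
Reading the render: the shape is a regular 7-sided prism (a cylinder approximated with 7 flat sides), circumscribed radius ≈ 10 mm, height ≈ 8 mm (dimensions read to the nearest mm from the axis ticks). For the STL, each face is triangulated and given an outward normal.

solid part
  facet normal 0.0000 0.0000 -1.0000
    outer loop
      vertex 7.775 19.749 0.000
      vertex 16.235 17.818 0.000
      vertex 20.000 10.000 0.000
    endloop
  endfacet
  facet normal 0.0000 0.0000 -1.0000
    outer loop
      vertex 0.990 14.339 0.000
      vertex 7.775 19.749 0.000
      vertex 20.000 10.000 0.000
    endloop
  endfacet
  facet normal 0.0000 0.0000 -1.0000
    outer loop
      vertex 0.990 5.661 0.000
      vertex 0.990 14.339 0.000
      vertex 20.000 10.000 0.000
    endloop
  endfacet
  facet normal 0.0000 0.0000 -1.0000
    outer loop
      vertex 7.775 0.251 0.000
      vertex 0.990 5.661 0.000
      vertex 20.000 10.000 0.000
    endloop
  endfacet
  facet normal 0.0000 0.0000 -1.0000
    outer loop
      vertex 16.235 2.182 0.000
      vertex 7.775 0.251 0.000
      vertex 20.000 10.000 0.000
    endloop
  endfacet
  facet normal 0.0000 0.0000 1.0000
    outer loop
      vertex 20.000 10.000 8.000
      vertex 16.235 17.818 8.000
      vertex 7.775 19.749 8.000
    endloop
  endfacet
  facet normal 0.0000 0.0000 1.0000
    outer loop
      vertex 20.000 10.000 8.000
      vertex 7.775 19.749 8.000
      vertex 0.990 14.339 8.000
    endloop
  endfacet
  facet normal 0.0000 0.0000 1.0000
    outer loop
      vertex 20.000 10.000 8.000
      vertex 0.990 14.339 8.000
      vertex 0.990 5.661 8.000
    endloop
  endfacet
  facet normal 0.0000 0.0000 1.0000
    outer loop
      vertex 20.000 10.000 8.000
      vertex 0.990 5.661 8.000
      vertex 7.775 0.251 8.000
    endloop
  endfacet
  facet normal 0.0000 0.0000 1.0000
    outer loop
      vertex 20.000 10.000 8.000
      vertex 7.775 0.251 8.000
      vertex 16.235 2.182 8.000
    endloop
  endfacet
  facet normal 0.9010 0.4339 0.0000
    outer loop
      vertex 20.000 10.000 0.000
      vertex 16.235 17.818 0.000
      vertex 16.235 17.818 8.000
    endloop
  endfacet
  facet normal 0.9010 0.4339 0.0000
    outer loop
      vertex 20.000 10.000 0.000
      vertex 16.235 17.818 8.000
      vertex 20.000 10.000 8.000
    endloop
  endfacet
  facet normal 0.2225 0.9749 0.0000
    outer loop
      vertex 16.235 17.818 0.000
      vertex 7.775 19.749 0.000
      vertex 7.775 19.749 8.000
    endloop
  endfacet
  facet normal 0.2225 0.9749 0.0000
    outer loop
      vertex 16.235 17.818 0.000
      vertex 7.775 19.749 8.000
      vertex 16.235 17.818 8.000
    endloop
  endfacet
  facet normal -0.6234 0.7819 0.0000
    outer loop
      vertex 7.775 19.749 0.000
      vertex 0.990 14.339 0.000
      vertex 0.990 14.339 8.000
    endloop
  endfacet
  facet normal -0.6234 0.7819 0.0000
    outer loop
      vertex 7.775 19.749 0.000
      vertex 0.990 14.339 8.000
      vertex 7.775 19.749 8.000
    endloop
  endfacet
  facet normal -1.0000 0.0000 0.0000
    outer loop
      vertex 0.990 14.339 0.000
      vertex 0.990 5.661 0.000
      vertex 0.990 5.661 8.000
    endloop
  endfacet
  facet normal -1.0000 0.0000 0.0000
    outer loop
      vertex 0.990 14.339 0.000
      vertex 0.990 5.661 8.000
      vertex 0.990 14.339 8.000
    endloop
  endfacet
  facet normal -0.6234 -0.7819 0.0000
    outer loop
      vertex 0.990 5.661 0.000
      vertex 7.775 0.251 0.000
      vertex 7.775 0.251 8.000
    endloop
  endfacet
  facet normal -0.6234 -0.7819 0.0000
    outer loop
      vertex 0.990 5.661 0.000
      vertex 7.775 0.251 8.000
      vertex 0.990 5.661 8.000
    endloop
  endfacet
  facet normal 0.2225 -0.9749 0.0000
    outer loop
      vertex 7.775 0.251 0.000
      vertex 16.235 2.182 0.000
      vertex 16.235 2.182 8.000
    endloop
  endfacet
  facet normal 0.2225 -0.9749 0.0000
    outer loop
      vertex 7.775 0.251 0.000
      vertex 16.235 2.182 8.000
      vertex 7.775 0.251 8.000
    endloop
  endfacet
  facet normal 0.9010 -0.4339 0.0000
    outer loop
      vertex 16.235 2.182 0.000
      vertex 20.000 10.000 0.000
      vertex 20.000 10.000 8.000
    endloop
  endfacet
  facet normal 0.9010 -0.4339 0.0000
    outer loop
      vertex 16.235 2.182 0.000
      vertex 20.000 10.000 8.000
      vertex 16.235 2.182 8.000
    endloop
  endfacet
endsolid part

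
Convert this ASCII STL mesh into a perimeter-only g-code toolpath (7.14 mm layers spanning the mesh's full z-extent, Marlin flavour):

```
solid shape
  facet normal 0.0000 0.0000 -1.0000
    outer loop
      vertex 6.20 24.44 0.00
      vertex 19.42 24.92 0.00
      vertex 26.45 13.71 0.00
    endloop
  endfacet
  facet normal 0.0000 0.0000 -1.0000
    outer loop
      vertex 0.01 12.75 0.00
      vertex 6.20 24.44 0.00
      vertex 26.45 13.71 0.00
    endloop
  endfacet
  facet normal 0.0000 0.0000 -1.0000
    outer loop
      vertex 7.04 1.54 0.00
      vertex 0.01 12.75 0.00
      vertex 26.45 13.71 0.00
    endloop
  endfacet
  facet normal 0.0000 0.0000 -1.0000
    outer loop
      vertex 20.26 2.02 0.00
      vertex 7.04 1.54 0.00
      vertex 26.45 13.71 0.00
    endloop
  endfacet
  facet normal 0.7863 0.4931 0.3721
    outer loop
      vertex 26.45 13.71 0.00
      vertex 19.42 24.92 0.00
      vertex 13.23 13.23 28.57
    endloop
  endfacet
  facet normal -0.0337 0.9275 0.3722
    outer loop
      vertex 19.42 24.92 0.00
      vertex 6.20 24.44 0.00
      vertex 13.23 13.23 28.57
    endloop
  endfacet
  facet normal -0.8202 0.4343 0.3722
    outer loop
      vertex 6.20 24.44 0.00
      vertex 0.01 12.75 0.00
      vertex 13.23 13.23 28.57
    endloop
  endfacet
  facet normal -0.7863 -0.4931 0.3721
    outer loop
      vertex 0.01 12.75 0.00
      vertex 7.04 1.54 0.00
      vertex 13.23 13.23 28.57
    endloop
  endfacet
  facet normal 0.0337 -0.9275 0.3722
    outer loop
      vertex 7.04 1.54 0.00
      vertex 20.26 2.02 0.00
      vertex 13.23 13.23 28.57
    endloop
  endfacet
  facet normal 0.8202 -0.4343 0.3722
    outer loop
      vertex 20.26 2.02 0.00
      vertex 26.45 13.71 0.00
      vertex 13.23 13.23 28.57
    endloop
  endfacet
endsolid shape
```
; perimeter-only toolpath
G21 ; units = mm
G90 ; absolute positioning
G28 ; home
; layer 1
G0 Z7.14
G0 X23.14 Y13.59
G1 X17.87 Y22.00
G1 X7.96 Y21.64
G1 X3.31 Y12.87
G1 X8.59 Y4.46
G1 X18.50 Y4.82
G1 X23.14 Y13.59
; layer 2
G0 Z14.29
G0 X19.84 Y13.47
G1 X16.33 Y19.08
G1 X9.71 Y18.84
G1 X6.62 Y12.99
G1 X10.13 Y7.38
G1 X16.75 Y7.62
G1 X19.84 Y13.47
; layer 3
G0 Z21.43
G0 X16.53 Y13.35
G1 X14.78 Y16.15
G1 X11.47 Y16.03
G1 X9.93 Y13.11
G1 X11.68 Y10.31
G1 X14.99 Y10.43
G1 X16.53 Y13.35
M2 ; end

The solid is a regular 6-sided pyramid, base circumscribed radius ≈ 13.2 mm, apex at z ≈ 28.6 mm. Slicing at Δz = 7.14 mm — 4 equal slices spanning the solid's height, so layer i sits at z = i·h/4 — gives 3 non-empty perimeters. Each is a 6-segment closed polygon; G0 lifts to the layer z and rapids to the start vertex, then G1 traces the edges. The cross-section shrinks linearly with z (the slice at the apex is degenerate and omitted).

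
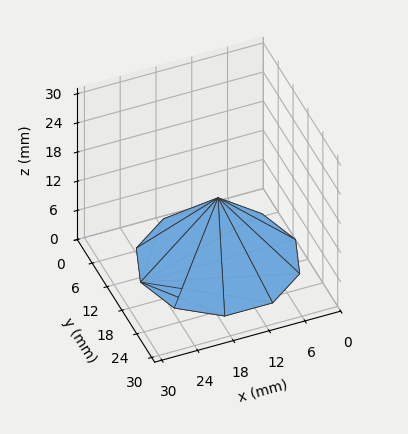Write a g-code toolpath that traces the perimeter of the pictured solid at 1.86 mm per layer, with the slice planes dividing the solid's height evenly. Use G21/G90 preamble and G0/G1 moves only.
Reading the render: the shape is a regular 10-sided pyramid, base circumscribed radius ≈ 13 mm, apex at z ≈ 13 mm (dimensions read to the nearest mm from the axis ticks). For the g-code, the solid's height is divided into equal slices at the stated Δz and each level perimeter traced with G1 moves after a G0 lift.

; perimeter-only toolpath
G21 ; units = mm
G90 ; absolute positioning
G28 ; home
; layer 1
G0 Z1.86
G0 X24.14 Y13.00
G1 X22.02 Y19.55
G1 X16.45 Y23.59
G1 X9.55 Y23.59
G1 X3.98 Y19.55
G1 X1.86 Y13.00
G1 X3.98 Y6.45
G1 X9.55 Y2.41
G1 X16.45 Y2.41
G1 X22.02 Y6.45
G1 X24.14 Y13.00
; layer 2
G0 Z3.71
G0 X22.29 Y13.00
G1 X20.51 Y18.46
G1 X15.87 Y21.83
G1 X10.13 Y21.83
G1 X5.49 Y18.46
G1 X3.71 Y13.00
G1 X5.49 Y7.54
G1 X10.13 Y4.17
G1 X15.87 Y4.17
G1 X20.51 Y7.54
G1 X22.29 Y13.00
; layer 3
G0 Z5.57
G0 X20.43 Y13.00
G1 X19.01 Y17.37
G1 X15.30 Y20.06
G1 X10.70 Y20.06
G1 X6.99 Y17.37
G1 X5.57 Y13.00
G1 X6.99 Y8.63
G1 X10.70 Y5.94
G1 X15.30 Y5.94
G1 X19.01 Y8.63
G1 X20.43 Y13.00
; layer 4
G0 Z7.43
G0 X18.57 Y13.00
G1 X17.51 Y16.27
G1 X14.72 Y18.30
G1 X11.28 Y18.30
G1 X8.49 Y16.27
G1 X7.43 Y13.00
G1 X8.49 Y9.73
G1 X11.28 Y7.70
G1 X14.72 Y7.70
G1 X17.51 Y9.73
G1 X18.57 Y13.00
; layer 5
G0 Z9.29
G0 X16.71 Y13.00
G1 X16.01 Y15.18
G1 X14.15 Y16.53
G1 X11.85 Y16.53
G1 X9.99 Y15.18
G1 X9.29 Y13.00
G1 X9.99 Y10.82
G1 X11.85 Y9.47
G1 X14.15 Y9.47
G1 X16.01 Y10.82
G1 X16.71 Y13.00
; layer 6
G0 Z11.14
G0 X14.86 Y13.00
G1 X14.50 Y14.09
G1 X13.57 Y14.77
G1 X12.43 Y14.77
G1 X11.50 Y14.09
G1 X11.14 Y13.00
G1 X11.50 Y11.91
G1 X12.43 Y11.23
G1 X13.57 Y11.23
G1 X14.50 Y11.91
G1 X14.86 Y13.00
M2 ; end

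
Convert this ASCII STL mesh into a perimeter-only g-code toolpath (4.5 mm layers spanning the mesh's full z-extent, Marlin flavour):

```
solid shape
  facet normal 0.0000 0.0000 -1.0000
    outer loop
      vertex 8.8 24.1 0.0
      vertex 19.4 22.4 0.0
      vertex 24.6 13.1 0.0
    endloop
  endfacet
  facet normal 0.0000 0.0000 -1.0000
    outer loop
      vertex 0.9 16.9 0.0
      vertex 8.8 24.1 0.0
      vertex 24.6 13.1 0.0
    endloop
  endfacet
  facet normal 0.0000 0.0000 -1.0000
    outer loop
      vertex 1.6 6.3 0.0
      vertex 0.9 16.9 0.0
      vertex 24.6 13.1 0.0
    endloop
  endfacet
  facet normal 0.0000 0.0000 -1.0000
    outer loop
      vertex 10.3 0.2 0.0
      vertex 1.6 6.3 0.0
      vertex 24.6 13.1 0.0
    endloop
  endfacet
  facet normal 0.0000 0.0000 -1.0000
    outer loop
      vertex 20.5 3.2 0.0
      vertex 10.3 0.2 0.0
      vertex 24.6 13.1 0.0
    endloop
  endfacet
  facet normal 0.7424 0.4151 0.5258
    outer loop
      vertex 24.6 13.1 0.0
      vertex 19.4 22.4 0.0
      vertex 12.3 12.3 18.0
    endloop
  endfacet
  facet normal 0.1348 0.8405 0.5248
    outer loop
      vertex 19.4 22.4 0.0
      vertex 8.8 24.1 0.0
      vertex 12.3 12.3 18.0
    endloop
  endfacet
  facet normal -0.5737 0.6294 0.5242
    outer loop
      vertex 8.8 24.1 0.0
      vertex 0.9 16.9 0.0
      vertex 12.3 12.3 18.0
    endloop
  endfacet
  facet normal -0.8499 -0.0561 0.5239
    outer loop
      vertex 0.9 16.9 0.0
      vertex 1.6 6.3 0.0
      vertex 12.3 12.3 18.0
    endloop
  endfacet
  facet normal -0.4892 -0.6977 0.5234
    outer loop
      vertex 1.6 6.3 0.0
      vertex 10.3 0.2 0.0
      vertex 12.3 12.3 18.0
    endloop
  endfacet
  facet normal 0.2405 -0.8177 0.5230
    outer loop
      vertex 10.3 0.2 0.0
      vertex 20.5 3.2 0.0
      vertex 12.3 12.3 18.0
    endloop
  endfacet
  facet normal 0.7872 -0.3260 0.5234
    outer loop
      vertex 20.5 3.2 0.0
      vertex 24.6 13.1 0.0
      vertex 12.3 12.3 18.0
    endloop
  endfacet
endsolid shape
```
; perimeter-only toolpath
G21 ; units = mm
G90 ; absolute positioning
G28 ; home
; layer 1
G0 Z4.5
G0 X21.5 Y12.9
G1 X17.6 Y19.9
G1 X9.7 Y21.2
G1 X3.8 Y15.8
G1 X4.3 Y7.8
G1 X10.8 Y3.2
G1 X18.4 Y5.5
G1 X21.5 Y12.9
; layer 2
G0 Z9.0
G0 X18.5 Y12.7
G1 X15.8 Y17.4
G1 X10.6 Y18.2
G1 X6.6 Y14.6
G1 X7.0 Y9.3
G1 X11.3 Y6.2
G1 X16.4 Y7.8
G1 X18.5 Y12.7
; layer 3
G0 Z13.5
G0 X15.4 Y12.5
G1 X14.1 Y14.8
G1 X11.4 Y15.3
G1 X9.5 Y13.5
G1 X9.6 Y10.8
G1 X11.8 Y9.3
G1 X14.4 Y10.0
G1 X15.4 Y12.5
M2 ; end

The solid is a regular 7-sided pyramid, base circumscribed radius ≈ 12.3 mm, apex at z ≈ 18 mm. Slicing at Δz = 4.5 mm — 4 equal slices spanning the solid's height, so layer i sits at z = i·h/4 — gives 3 non-empty perimeters. Each is a 7-segment closed polygon; G0 lifts to the layer z and rapids to the start vertex, then G1 traces the edges. The cross-section shrinks linearly with z (the slice at the apex is degenerate and omitted).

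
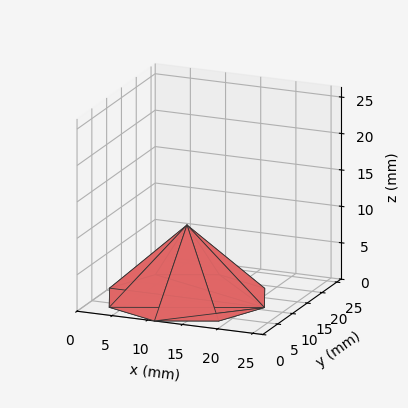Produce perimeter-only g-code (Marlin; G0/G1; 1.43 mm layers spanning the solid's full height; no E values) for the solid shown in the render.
Reading the render: the shape is a regular 8-sided pyramid, base circumscribed radius ≈ 11 mm, apex at z ≈ 10 mm (dimensions read to the nearest mm from the axis ticks). For the g-code, the solid's height is divided into equal slices at the stated Δz and each level perimeter traced with G1 moves after a G0 lift.

; perimeter-only toolpath
G21 ; units = mm
G90 ; absolute positioning
G28 ; home
; layer 1
G0 Z1.43
G0 X20.43 Y11.00
G1 X17.67 Y17.67
G1 X11.00 Y20.43
G1 X4.33 Y17.67
G1 X1.57 Y11.00
G1 X4.33 Y4.33
G1 X11.00 Y1.57
G1 X17.67 Y4.33
G1 X20.43 Y11.00
; layer 2
G0 Z2.86
G0 X18.86 Y11.00
G1 X16.56 Y16.56
G1 X11.00 Y18.86
G1 X5.44 Y16.56
G1 X3.14 Y11.00
G1 X5.44 Y5.44
G1 X11.00 Y3.14
G1 X16.56 Y5.44
G1 X18.86 Y11.00
; layer 3
G0 Z4.29
G0 X17.29 Y11.00
G1 X15.45 Y15.45
G1 X11.00 Y17.29
G1 X6.55 Y15.45
G1 X4.71 Y11.00
G1 X6.55 Y6.55
G1 X11.00 Y4.71
G1 X15.45 Y6.55
G1 X17.29 Y11.00
; layer 4
G0 Z5.71
G0 X15.71 Y11.00
G1 X14.33 Y14.33
G1 X11.00 Y15.71
G1 X7.67 Y14.33
G1 X6.29 Y11.00
G1 X7.67 Y7.67
G1 X11.00 Y6.29
G1 X14.33 Y7.67
G1 X15.71 Y11.00
; layer 5
G0 Z7.14
G0 X14.14 Y11.00
G1 X13.22 Y13.22
G1 X11.00 Y14.14
G1 X8.78 Y13.22
G1 X7.86 Y11.00
G1 X8.78 Y8.78
G1 X11.00 Y7.86
G1 X13.22 Y8.78
G1 X14.14 Y11.00
; layer 6
G0 Z8.57
G0 X12.57 Y11.00
G1 X12.11 Y12.11
G1 X11.00 Y12.57
G1 X9.89 Y12.11
G1 X9.43 Y11.00
G1 X9.89 Y9.89
G1 X11.00 Y9.43
G1 X12.11 Y9.89
G1 X12.57 Y11.00
M2 ; end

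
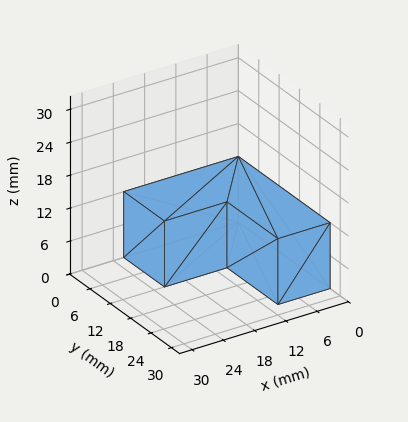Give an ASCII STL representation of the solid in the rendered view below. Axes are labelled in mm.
Reading the render: the shape is an L-shaped prism: outer 22 × 27 mm, arm thicknesses ≈ 12 mm (horizontal) and 10 mm (vertical), extruded 12 mm in z (dimensions read to the nearest mm from the axis ticks). For the STL, each face is triangulated and given an outward normal.

solid part
  facet normal 0.0000 0.0000 -1.0000
    outer loop
      vertex 22.000 12.000 0.000
      vertex 22.000 0.000 0.000
      vertex 0.000 0.000 0.000
    endloop
  endfacet
  facet normal 0.0000 0.0000 -1.0000
    outer loop
      vertex 10.000 12.000 0.000
      vertex 22.000 12.000 0.000
      vertex 0.000 0.000 0.000
    endloop
  endfacet
  facet normal 0.0000 0.0000 -1.0000
    outer loop
      vertex 10.000 27.000 0.000
      vertex 10.000 12.000 0.000
      vertex 0.000 0.000 0.000
    endloop
  endfacet
  facet normal 0.0000 0.0000 -1.0000
    outer loop
      vertex 0.000 27.000 0.000
      vertex 10.000 27.000 0.000
      vertex 0.000 0.000 0.000
    endloop
  endfacet
  facet normal 0.0000 0.0000 1.0000
    outer loop
      vertex 0.000 0.000 12.000
      vertex 22.000 0.000 12.000
      vertex 22.000 12.000 12.000
    endloop
  endfacet
  facet normal 0.0000 0.0000 1.0000
    outer loop
      vertex 0.000 0.000 12.000
      vertex 22.000 12.000 12.000
      vertex 10.000 12.000 12.000
    endloop
  endfacet
  facet normal 0.0000 0.0000 1.0000
    outer loop
      vertex 0.000 0.000 12.000
      vertex 10.000 12.000 12.000
      vertex 10.000 27.000 12.000
    endloop
  endfacet
  facet normal 0.0000 0.0000 1.0000
    outer loop
      vertex 0.000 0.000 12.000
      vertex 10.000 27.000 12.000
      vertex 0.000 27.000 12.000
    endloop
  endfacet
  facet normal 0.0000 -1.0000 0.0000
    outer loop
      vertex 0.000 0.000 0.000
      vertex 22.000 0.000 0.000
      vertex 22.000 0.000 12.000
    endloop
  endfacet
  facet normal 0.0000 -1.0000 0.0000
    outer loop
      vertex 0.000 0.000 0.000
      vertex 22.000 0.000 12.000
      vertex 0.000 0.000 12.000
    endloop
  endfacet
  facet normal 1.0000 0.0000 0.0000
    outer loop
      vertex 22.000 0.000 0.000
      vertex 22.000 12.000 0.000
      vertex 22.000 12.000 12.000
    endloop
  endfacet
  facet normal 1.0000 0.0000 0.0000
    outer loop
      vertex 22.000 0.000 0.000
      vertex 22.000 12.000 12.000
      vertex 22.000 0.000 12.000
    endloop
  endfacet
  facet normal 0.0000 1.0000 0.0000
    outer loop
      vertex 22.000 12.000 0.000
      vertex 10.000 12.000 0.000
      vertex 10.000 12.000 12.000
    endloop
  endfacet
  facet normal 0.0000 1.0000 0.0000
    outer loop
      vertex 22.000 12.000 0.000
      vertex 10.000 12.000 12.000
      vertex 22.000 12.000 12.000
    endloop
  endfacet
  facet normal 1.0000 0.0000 0.0000
    outer loop
      vertex 10.000 12.000 0.000
      vertex 10.000 27.000 0.000
      vertex 10.000 27.000 12.000
    endloop
  endfacet
  facet normal 1.0000 0.0000 0.0000
    outer loop
      vertex 10.000 12.000 0.000
      vertex 10.000 27.000 12.000
      vertex 10.000 12.000 12.000
    endloop
  endfacet
  facet normal 0.0000 1.0000 0.0000
    outer loop
      vertex 10.000 27.000 0.000
      vertex 0.000 27.000 0.000
      vertex 0.000 27.000 12.000
    endloop
  endfacet
  facet normal 0.0000 1.0000 0.0000
    outer loop
      vertex 10.000 27.000 0.000
      vertex 0.000 27.000 12.000
      vertex 10.000 27.000 12.000
    endloop
  endfacet
  facet normal -1.0000 0.0000 0.0000
    outer loop
      vertex 0.000 27.000 0.000
      vertex 0.000 0.000 0.000
      vertex 0.000 0.000 12.000
    endloop
  endfacet
  facet normal -1.0000 0.0000 0.0000
    outer loop
      vertex 0.000 27.000 0.000
      vertex 0.000 0.000 12.000
      vertex 0.000 27.000 12.000
    endloop
  endfacet
endsolid part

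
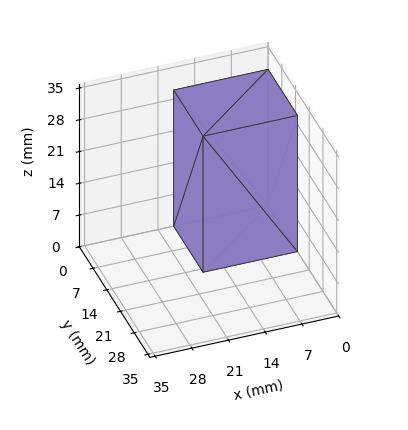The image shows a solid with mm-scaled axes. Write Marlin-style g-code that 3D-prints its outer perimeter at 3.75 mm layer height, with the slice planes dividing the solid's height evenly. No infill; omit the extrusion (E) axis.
Reading the render: the shape is a rectangular box, roughly 18 × 15 mm footprint and 30 mm tall (dimensions read to the nearest mm from the axis ticks). For the g-code, the solid's height is divided into equal slices at the stated Δz and each level perimeter traced with G1 moves after a G0 lift.

; perimeter-only toolpath
G21 ; units = mm
G90 ; absolute positioning
G28 ; home
; layer 1
G0 Z3.75
G0 X0.00 Y0.00
G1 X18.00 Y0.00
G1 X18.00 Y15.00
G1 X0.00 Y15.00
G1 X0.00 Y0.00
; layer 2
G0 Z7.50
G0 X0.00 Y0.00
G1 X18.00 Y0.00
G1 X18.00 Y15.00
G1 X0.00 Y15.00
G1 X0.00 Y0.00
; layer 3
G0 Z11.25
G0 X0.00 Y0.00
G1 X18.00 Y0.00
G1 X18.00 Y15.00
G1 X0.00 Y15.00
G1 X0.00 Y0.00
; layer 4
G0 Z15.00
G0 X0.00 Y0.00
G1 X18.00 Y0.00
G1 X18.00 Y15.00
G1 X0.00 Y15.00
G1 X0.00 Y0.00
; layer 5
G0 Z18.75
G0 X0.00 Y0.00
G1 X18.00 Y0.00
G1 X18.00 Y15.00
G1 X0.00 Y15.00
G1 X0.00 Y0.00
; layer 6
G0 Z22.50
G0 X0.00 Y0.00
G1 X18.00 Y0.00
G1 X18.00 Y15.00
G1 X0.00 Y15.00
G1 X0.00 Y0.00
; layer 7
G0 Z26.25
G0 X0.00 Y0.00
G1 X18.00 Y0.00
G1 X18.00 Y15.00
G1 X0.00 Y15.00
G1 X0.00 Y0.00
; layer 8
G0 Z30.00
G0 X0.00 Y0.00
G1 X18.00 Y0.00
G1 X18.00 Y15.00
G1 X0.00 Y15.00
G1 X0.00 Y0.00
M2 ; end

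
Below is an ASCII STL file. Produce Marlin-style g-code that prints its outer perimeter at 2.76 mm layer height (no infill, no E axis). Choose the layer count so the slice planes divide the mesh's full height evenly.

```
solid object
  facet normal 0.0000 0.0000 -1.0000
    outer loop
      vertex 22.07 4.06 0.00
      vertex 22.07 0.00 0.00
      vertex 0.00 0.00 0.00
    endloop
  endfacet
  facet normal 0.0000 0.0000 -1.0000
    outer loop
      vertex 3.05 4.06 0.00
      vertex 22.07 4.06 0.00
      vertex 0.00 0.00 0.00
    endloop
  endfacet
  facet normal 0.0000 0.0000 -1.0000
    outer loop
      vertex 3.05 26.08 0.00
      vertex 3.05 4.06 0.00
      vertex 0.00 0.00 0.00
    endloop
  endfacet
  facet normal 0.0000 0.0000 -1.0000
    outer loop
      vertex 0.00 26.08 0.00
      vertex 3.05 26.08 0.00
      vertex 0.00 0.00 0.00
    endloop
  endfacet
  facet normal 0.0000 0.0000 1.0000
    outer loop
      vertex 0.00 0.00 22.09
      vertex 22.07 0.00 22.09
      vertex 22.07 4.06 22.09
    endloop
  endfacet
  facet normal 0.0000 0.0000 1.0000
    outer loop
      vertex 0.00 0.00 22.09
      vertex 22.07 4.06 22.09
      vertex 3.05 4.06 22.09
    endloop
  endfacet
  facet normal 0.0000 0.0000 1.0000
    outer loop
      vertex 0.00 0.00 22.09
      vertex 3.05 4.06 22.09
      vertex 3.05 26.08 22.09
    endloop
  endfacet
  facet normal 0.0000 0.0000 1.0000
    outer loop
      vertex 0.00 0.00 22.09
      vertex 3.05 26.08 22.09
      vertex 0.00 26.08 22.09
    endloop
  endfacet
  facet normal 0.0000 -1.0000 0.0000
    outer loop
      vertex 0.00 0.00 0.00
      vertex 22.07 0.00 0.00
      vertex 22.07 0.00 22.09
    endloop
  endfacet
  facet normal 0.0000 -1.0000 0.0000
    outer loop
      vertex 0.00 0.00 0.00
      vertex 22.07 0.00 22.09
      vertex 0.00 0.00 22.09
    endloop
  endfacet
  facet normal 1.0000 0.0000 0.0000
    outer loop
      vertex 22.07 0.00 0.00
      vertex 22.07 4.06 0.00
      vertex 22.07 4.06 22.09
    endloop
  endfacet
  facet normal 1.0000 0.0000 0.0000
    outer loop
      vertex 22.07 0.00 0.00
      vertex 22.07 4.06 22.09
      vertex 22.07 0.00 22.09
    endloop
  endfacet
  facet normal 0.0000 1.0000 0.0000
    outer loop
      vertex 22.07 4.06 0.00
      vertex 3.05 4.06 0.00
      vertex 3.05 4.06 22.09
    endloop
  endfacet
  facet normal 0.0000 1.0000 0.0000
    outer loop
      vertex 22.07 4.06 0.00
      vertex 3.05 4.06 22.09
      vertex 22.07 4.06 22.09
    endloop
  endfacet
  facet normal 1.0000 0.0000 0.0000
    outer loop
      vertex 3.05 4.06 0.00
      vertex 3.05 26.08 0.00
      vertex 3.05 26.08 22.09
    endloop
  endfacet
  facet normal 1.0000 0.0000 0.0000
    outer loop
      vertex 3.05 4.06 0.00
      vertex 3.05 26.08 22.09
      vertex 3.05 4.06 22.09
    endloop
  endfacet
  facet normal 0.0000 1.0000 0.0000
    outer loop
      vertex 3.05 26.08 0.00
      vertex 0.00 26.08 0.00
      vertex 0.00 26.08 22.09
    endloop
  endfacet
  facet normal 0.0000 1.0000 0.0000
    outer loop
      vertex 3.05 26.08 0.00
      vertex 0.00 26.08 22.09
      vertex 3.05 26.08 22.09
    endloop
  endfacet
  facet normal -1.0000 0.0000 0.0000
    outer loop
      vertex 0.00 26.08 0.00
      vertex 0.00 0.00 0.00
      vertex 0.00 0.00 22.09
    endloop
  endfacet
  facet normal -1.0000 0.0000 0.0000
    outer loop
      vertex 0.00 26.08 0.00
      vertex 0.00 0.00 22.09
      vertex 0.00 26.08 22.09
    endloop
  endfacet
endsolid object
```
; perimeter-only toolpath
G21 ; units = mm
G90 ; absolute positioning
G28 ; home
; layer 1
G0 Z2.76
G0 X0.00 Y0.00
G1 X22.07 Y0.00
G1 X22.07 Y4.06
G1 X3.05 Y4.06
G1 X3.05 Y26.08
G1 X0.00 Y26.08
G1 X0.00 Y0.00
; layer 2
G0 Z5.52
G0 X0.00 Y0.00
G1 X22.07 Y0.00
G1 X22.07 Y4.06
G1 X3.05 Y4.06
G1 X3.05 Y26.08
G1 X0.00 Y26.08
G1 X0.00 Y0.00
; layer 3
G0 Z8.28
G0 X0.00 Y0.00
G1 X22.07 Y0.00
G1 X22.07 Y4.06
G1 X3.05 Y4.06
G1 X3.05 Y26.08
G1 X0.00 Y26.08
G1 X0.00 Y0.00
; layer 4
G0 Z11.04
G0 X0.00 Y0.00
G1 X22.07 Y0.00
G1 X22.07 Y4.06
G1 X3.05 Y4.06
G1 X3.05 Y26.08
G1 X0.00 Y26.08
G1 X0.00 Y0.00
; layer 5
G0 Z13.81
G0 X0.00 Y0.00
G1 X22.07 Y0.00
G1 X22.07 Y4.06
G1 X3.05 Y4.06
G1 X3.05 Y26.08
G1 X0.00 Y26.08
G1 X0.00 Y0.00
; layer 6
G0 Z16.57
G0 X0.00 Y0.00
G1 X22.07 Y0.00
G1 X22.07 Y4.06
G1 X3.05 Y4.06
G1 X3.05 Y26.08
G1 X0.00 Y26.08
G1 X0.00 Y0.00
; layer 7
G0 Z19.33
G0 X0.00 Y0.00
G1 X22.07 Y0.00
G1 X22.07 Y4.06
G1 X3.05 Y4.06
G1 X3.05 Y26.08
G1 X0.00 Y26.08
G1 X0.00 Y0.00
; layer 8
G0 Z22.09
G0 X0.00 Y0.00
G1 X22.07 Y0.00
G1 X22.07 Y4.06
G1 X3.05 Y4.06
G1 X3.05 Y26.08
G1 X0.00 Y26.08
G1 X0.00 Y0.00
M2 ; end

The solid is an L-shaped prism: outer 22.1 × 26.1 mm, arm thicknesses ≈ 4.06 mm (horizontal) and 3.05 mm (vertical), extruded 22.1 mm in z. Slicing at Δz = 2.76 mm — 8 equal slices spanning the solid's height, so layer i sits at z = i·h/8 — gives 8 non-empty perimeters. Each is a 6-segment closed polygon; G0 lifts to the layer z and rapids to the start vertex, then G1 traces the edges.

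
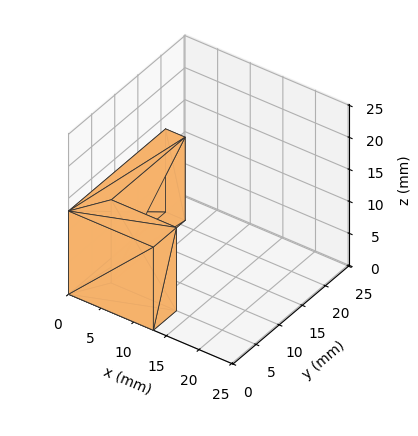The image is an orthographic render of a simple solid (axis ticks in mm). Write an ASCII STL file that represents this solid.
Reading the render: the shape is an L-shaped prism: outer 13 × 21 mm, arm thicknesses ≈ 5 mm (horizontal) and 3 mm (vertical), extruded 13 mm in z (dimensions read to the nearest mm from the axis ticks). For the STL, each face is triangulated and given an outward normal.

solid part
  facet normal 0.0000 0.0000 -1.0000
    outer loop
      vertex 13.00 5.00 0.00
      vertex 13.00 0.00 0.00
      vertex 0.00 0.00 0.00
    endloop
  endfacet
  facet normal 0.0000 0.0000 -1.0000
    outer loop
      vertex 3.00 5.00 0.00
      vertex 13.00 5.00 0.00
      vertex 0.00 0.00 0.00
    endloop
  endfacet
  facet normal 0.0000 0.0000 -1.0000
    outer loop
      vertex 3.00 21.00 0.00
      vertex 3.00 5.00 0.00
      vertex 0.00 0.00 0.00
    endloop
  endfacet
  facet normal 0.0000 0.0000 -1.0000
    outer loop
      vertex 0.00 21.00 0.00
      vertex 3.00 21.00 0.00
      vertex 0.00 0.00 0.00
    endloop
  endfacet
  facet normal 0.0000 0.0000 1.0000
    outer loop
      vertex 0.00 0.00 13.00
      vertex 13.00 0.00 13.00
      vertex 13.00 5.00 13.00
    endloop
  endfacet
  facet normal 0.0000 0.0000 1.0000
    outer loop
      vertex 0.00 0.00 13.00
      vertex 13.00 5.00 13.00
      vertex 3.00 5.00 13.00
    endloop
  endfacet
  facet normal 0.0000 0.0000 1.0000
    outer loop
      vertex 0.00 0.00 13.00
      vertex 3.00 5.00 13.00
      vertex 3.00 21.00 13.00
    endloop
  endfacet
  facet normal 0.0000 0.0000 1.0000
    outer loop
      vertex 0.00 0.00 13.00
      vertex 3.00 21.00 13.00
      vertex 0.00 21.00 13.00
    endloop
  endfacet
  facet normal 0.0000 -1.0000 0.0000
    outer loop
      vertex 0.00 0.00 0.00
      vertex 13.00 0.00 0.00
      vertex 13.00 0.00 13.00
    endloop
  endfacet
  facet normal 0.0000 -1.0000 0.0000
    outer loop
      vertex 0.00 0.00 0.00
      vertex 13.00 0.00 13.00
      vertex 0.00 0.00 13.00
    endloop
  endfacet
  facet normal 1.0000 0.0000 0.0000
    outer loop
      vertex 13.00 0.00 0.00
      vertex 13.00 5.00 0.00
      vertex 13.00 5.00 13.00
    endloop
  endfacet
  facet normal 1.0000 0.0000 0.0000
    outer loop
      vertex 13.00 0.00 0.00
      vertex 13.00 5.00 13.00
      vertex 13.00 0.00 13.00
    endloop
  endfacet
  facet normal 0.0000 1.0000 0.0000
    outer loop
      vertex 13.00 5.00 0.00
      vertex 3.00 5.00 0.00
      vertex 3.00 5.00 13.00
    endloop
  endfacet
  facet normal 0.0000 1.0000 0.0000
    outer loop
      vertex 13.00 5.00 0.00
      vertex 3.00 5.00 13.00
      vertex 13.00 5.00 13.00
    endloop
  endfacet
  facet normal 1.0000 0.0000 0.0000
    outer loop
      vertex 3.00 5.00 0.00
      vertex 3.00 21.00 0.00
      vertex 3.00 21.00 13.00
    endloop
  endfacet
  facet normal 1.0000 0.0000 0.0000
    outer loop
      vertex 3.00 5.00 0.00
      vertex 3.00 21.00 13.00
      vertex 3.00 5.00 13.00
    endloop
  endfacet
  facet normal 0.0000 1.0000 0.0000
    outer loop
      vertex 3.00 21.00 0.00
      vertex 0.00 21.00 0.00
      vertex 0.00 21.00 13.00
    endloop
  endfacet
  facet normal 0.0000 1.0000 0.0000
    outer loop
      vertex 3.00 21.00 0.00
      vertex 0.00 21.00 13.00
      vertex 3.00 21.00 13.00
    endloop
  endfacet
  facet normal -1.0000 0.0000 0.0000
    outer loop
      vertex 0.00 21.00 0.00
      vertex 0.00 0.00 0.00
      vertex 0.00 0.00 13.00
    endloop
  endfacet
  facet normal -1.0000 0.0000 0.0000
    outer loop
      vertex 0.00 21.00 0.00
      vertex 0.00 0.00 13.00
      vertex 0.00 21.00 13.00
    endloop
  endfacet
endsolid part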